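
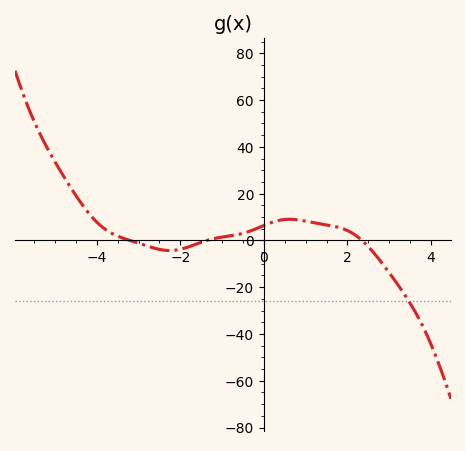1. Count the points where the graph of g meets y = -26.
1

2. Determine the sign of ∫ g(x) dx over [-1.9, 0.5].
positive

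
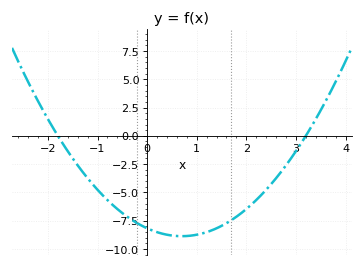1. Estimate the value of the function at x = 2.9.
-2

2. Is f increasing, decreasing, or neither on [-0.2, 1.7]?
neither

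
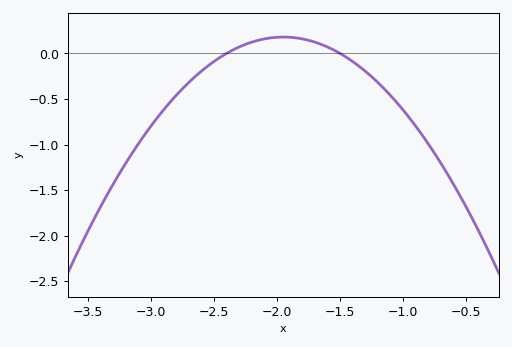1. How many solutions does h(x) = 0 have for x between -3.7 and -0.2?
2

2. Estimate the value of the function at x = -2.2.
0.125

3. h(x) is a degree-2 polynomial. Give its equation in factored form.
y = -0.89(x + 2.4)(x + 1.5)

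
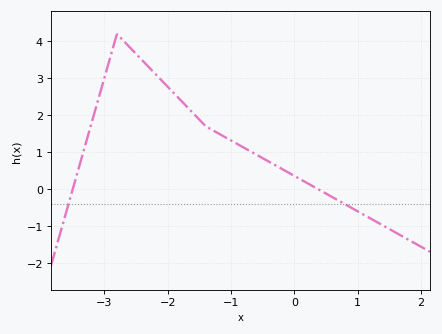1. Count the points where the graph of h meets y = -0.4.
2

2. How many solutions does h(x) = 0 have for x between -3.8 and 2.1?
2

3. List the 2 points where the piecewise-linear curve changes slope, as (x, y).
(-2.8, 4.2); (-1.4, 1.7)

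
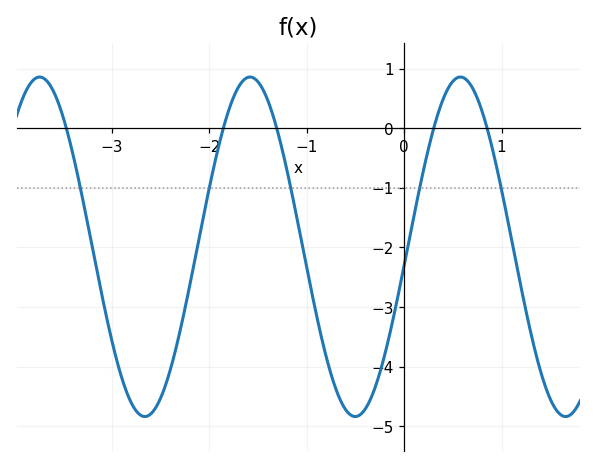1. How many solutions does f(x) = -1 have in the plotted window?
5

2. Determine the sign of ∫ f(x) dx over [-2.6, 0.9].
negative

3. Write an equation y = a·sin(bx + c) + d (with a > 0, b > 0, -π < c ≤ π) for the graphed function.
y = 2.85sin(2.91x - 0.11) - 1.99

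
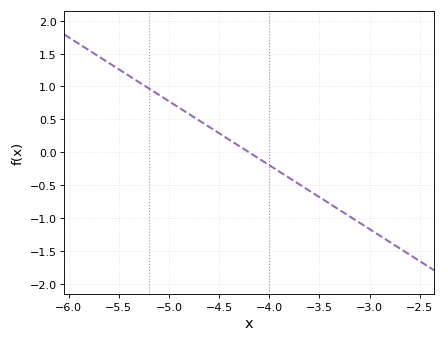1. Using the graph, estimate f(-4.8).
0.6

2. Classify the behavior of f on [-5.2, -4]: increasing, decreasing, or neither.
decreasing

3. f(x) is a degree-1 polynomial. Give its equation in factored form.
y = -0.97(x + 4.2)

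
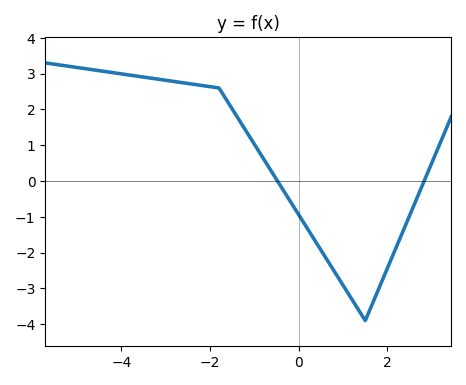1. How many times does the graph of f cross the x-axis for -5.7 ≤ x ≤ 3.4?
2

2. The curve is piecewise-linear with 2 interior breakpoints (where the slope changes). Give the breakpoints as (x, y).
(-1.8, 2.6); (1.5, -3.9)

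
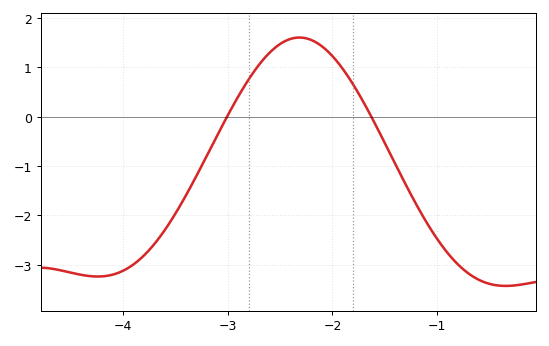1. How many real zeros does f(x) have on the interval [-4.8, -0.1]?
2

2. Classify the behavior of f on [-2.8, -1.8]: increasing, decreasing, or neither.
neither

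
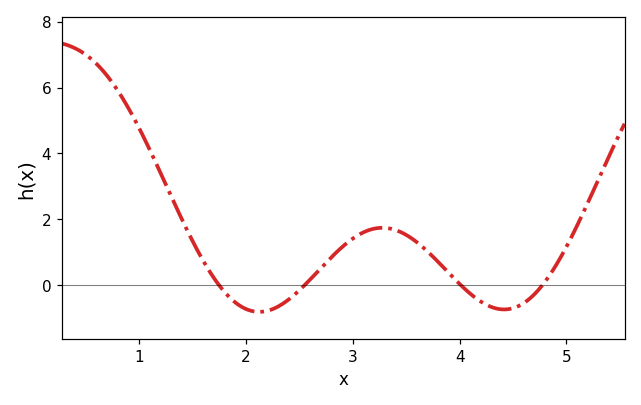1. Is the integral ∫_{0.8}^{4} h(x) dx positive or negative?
positive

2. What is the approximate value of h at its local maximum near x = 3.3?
1.75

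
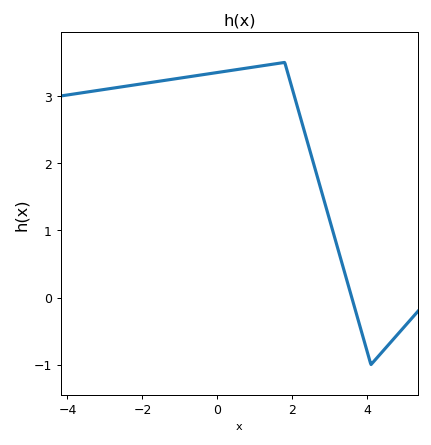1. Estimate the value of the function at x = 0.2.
3.4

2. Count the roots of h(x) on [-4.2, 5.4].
1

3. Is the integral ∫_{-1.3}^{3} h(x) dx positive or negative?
positive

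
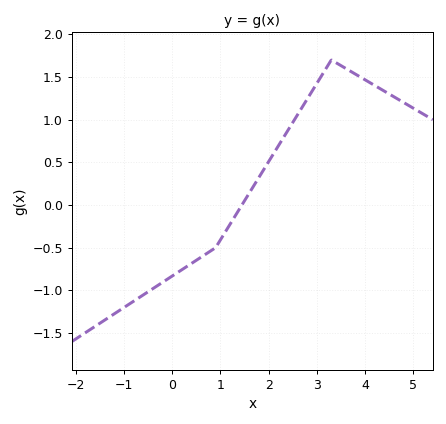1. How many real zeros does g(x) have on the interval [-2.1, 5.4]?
1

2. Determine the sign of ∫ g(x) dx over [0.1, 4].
positive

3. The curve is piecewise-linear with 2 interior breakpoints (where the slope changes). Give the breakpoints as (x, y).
(0.9, -0.5); (3.3, 1.7)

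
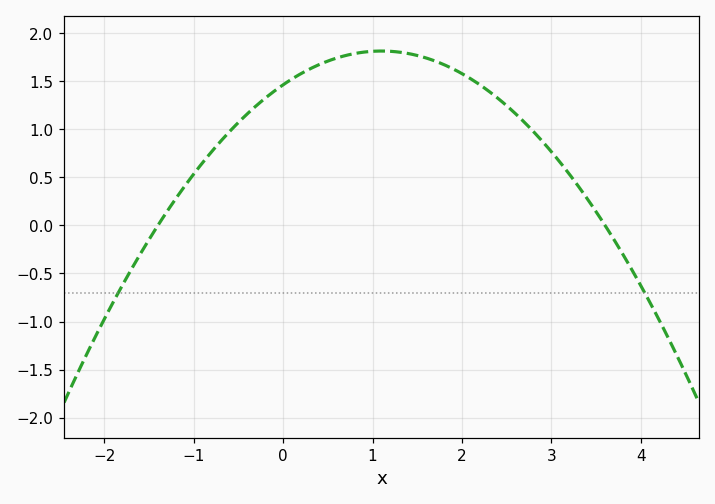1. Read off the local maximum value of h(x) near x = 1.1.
1.81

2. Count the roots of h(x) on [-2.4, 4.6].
2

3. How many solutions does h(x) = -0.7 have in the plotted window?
2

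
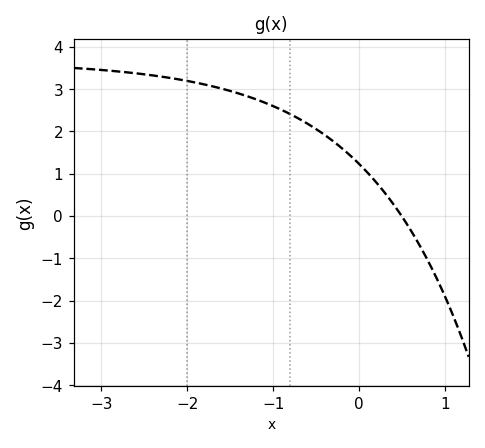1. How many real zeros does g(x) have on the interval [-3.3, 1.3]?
1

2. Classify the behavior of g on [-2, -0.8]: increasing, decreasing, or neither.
decreasing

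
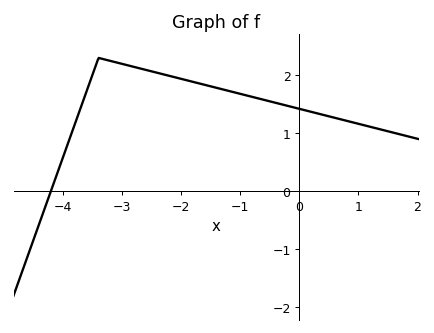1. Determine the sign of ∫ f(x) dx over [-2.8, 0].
positive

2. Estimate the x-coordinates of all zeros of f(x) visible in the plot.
-4.21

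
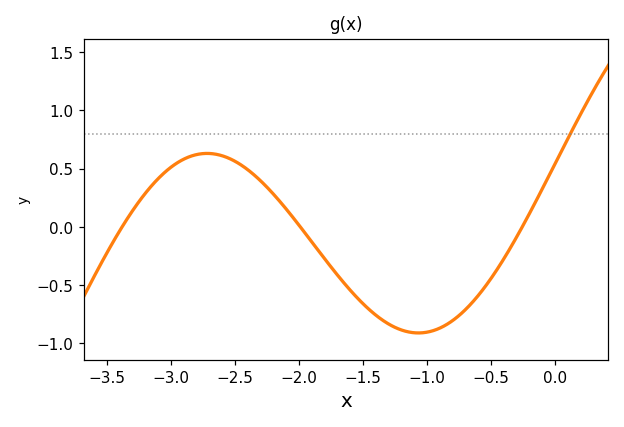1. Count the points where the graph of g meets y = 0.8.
1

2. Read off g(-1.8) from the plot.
-0.275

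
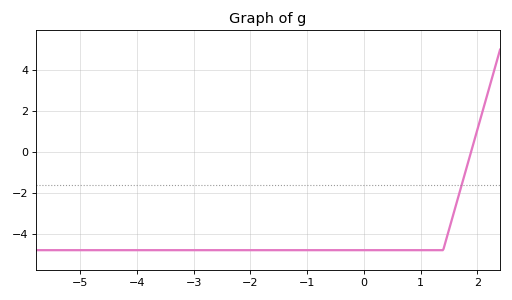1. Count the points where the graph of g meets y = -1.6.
1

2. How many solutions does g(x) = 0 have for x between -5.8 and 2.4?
1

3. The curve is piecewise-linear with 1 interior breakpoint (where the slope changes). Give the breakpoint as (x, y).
(1.4, -4.8)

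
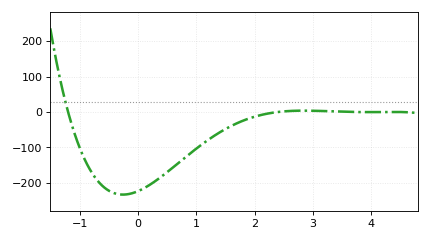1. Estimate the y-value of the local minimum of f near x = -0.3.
-230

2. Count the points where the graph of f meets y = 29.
1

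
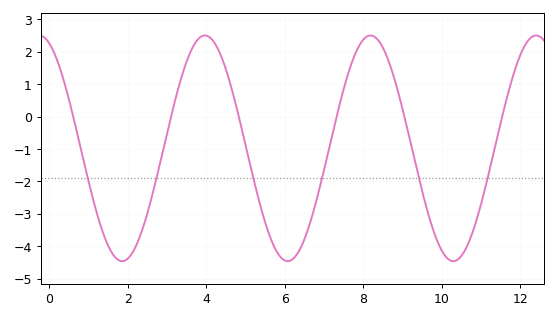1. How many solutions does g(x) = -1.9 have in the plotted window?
6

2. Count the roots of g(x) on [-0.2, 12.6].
6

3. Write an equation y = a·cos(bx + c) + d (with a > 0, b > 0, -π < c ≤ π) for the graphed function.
y = 3.48cos(1.49x + 0.37) - 0.98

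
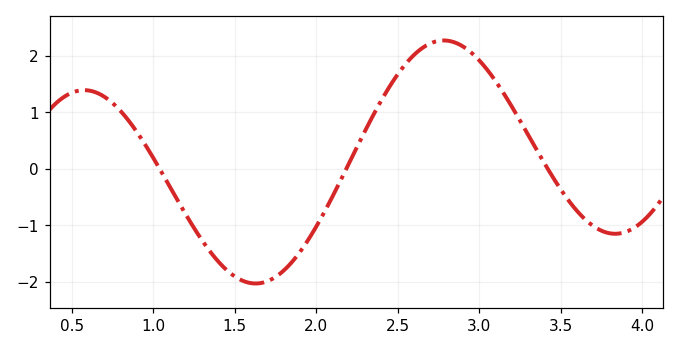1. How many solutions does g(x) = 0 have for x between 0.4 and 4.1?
3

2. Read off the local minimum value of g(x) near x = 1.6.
-2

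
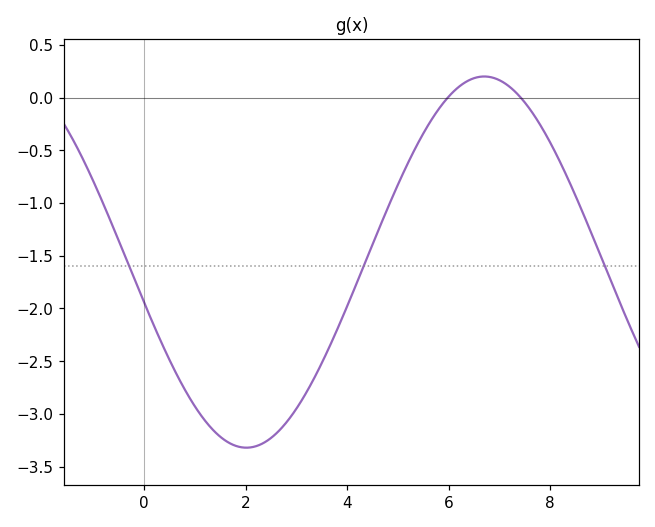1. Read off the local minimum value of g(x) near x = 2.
-3.32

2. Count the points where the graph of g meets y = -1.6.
3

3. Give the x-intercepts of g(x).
5.98, 7.42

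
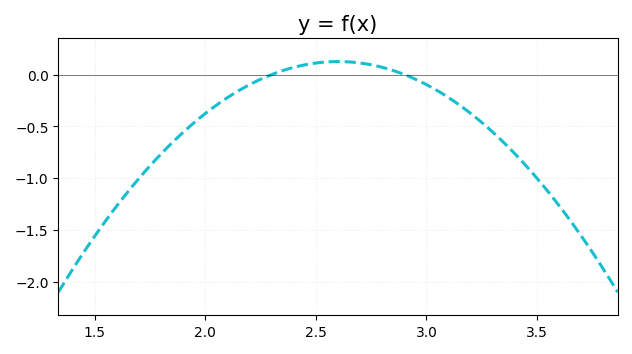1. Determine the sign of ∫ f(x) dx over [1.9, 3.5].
negative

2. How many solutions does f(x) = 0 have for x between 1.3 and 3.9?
2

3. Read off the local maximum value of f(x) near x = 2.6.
0.125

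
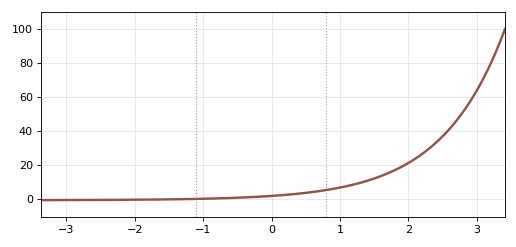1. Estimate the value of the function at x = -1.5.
0.047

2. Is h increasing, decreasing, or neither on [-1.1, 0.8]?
increasing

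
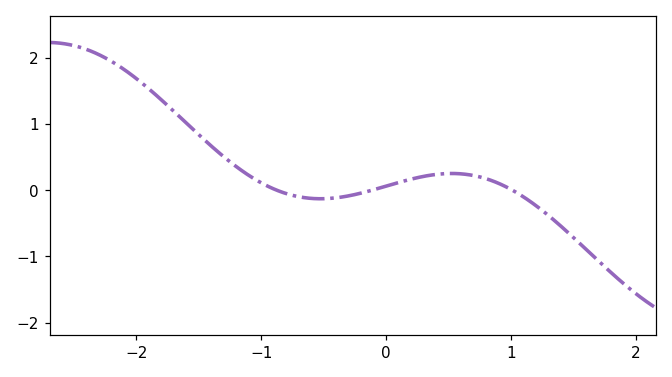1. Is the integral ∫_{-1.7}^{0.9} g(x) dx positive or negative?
positive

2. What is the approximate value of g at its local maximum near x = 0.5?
0.3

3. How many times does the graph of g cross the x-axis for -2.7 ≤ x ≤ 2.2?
3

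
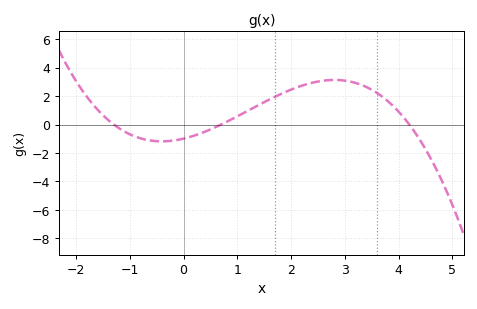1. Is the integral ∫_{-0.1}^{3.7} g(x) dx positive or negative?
positive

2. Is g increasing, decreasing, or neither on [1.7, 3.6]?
neither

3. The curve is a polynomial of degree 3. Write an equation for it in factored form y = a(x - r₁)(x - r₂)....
y = -0.26(x + 1.3)(x - 0.7)(x - 4.2)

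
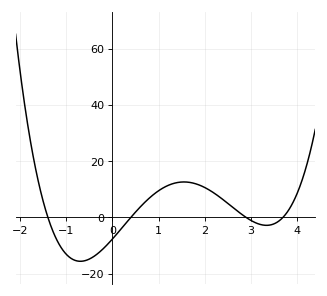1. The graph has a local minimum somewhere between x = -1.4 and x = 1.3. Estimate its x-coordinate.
-0.697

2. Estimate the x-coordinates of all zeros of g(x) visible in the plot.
-1.4, 0.4, 2.9, 3.7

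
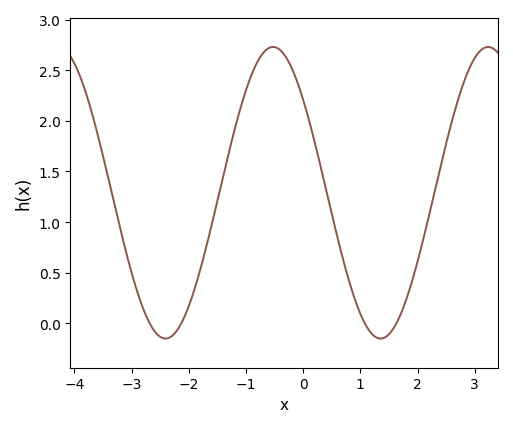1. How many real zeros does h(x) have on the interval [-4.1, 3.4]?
4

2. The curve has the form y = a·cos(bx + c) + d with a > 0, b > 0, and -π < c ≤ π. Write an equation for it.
y = 1.44cos(1.67x + 0.88) + 1.29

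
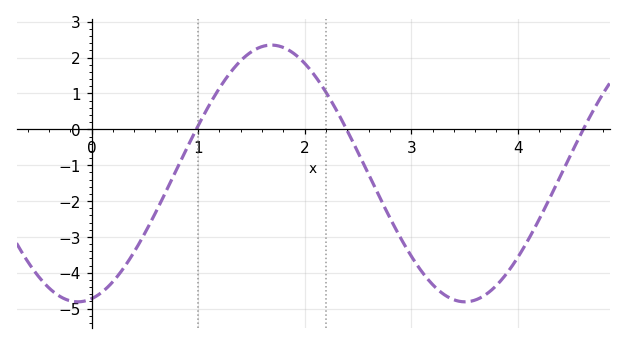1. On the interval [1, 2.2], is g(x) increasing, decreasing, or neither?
neither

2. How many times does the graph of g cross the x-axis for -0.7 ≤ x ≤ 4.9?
3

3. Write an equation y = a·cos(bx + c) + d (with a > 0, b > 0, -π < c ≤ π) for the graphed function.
y = 3.58cos(1.73x - 2.92) - 1.23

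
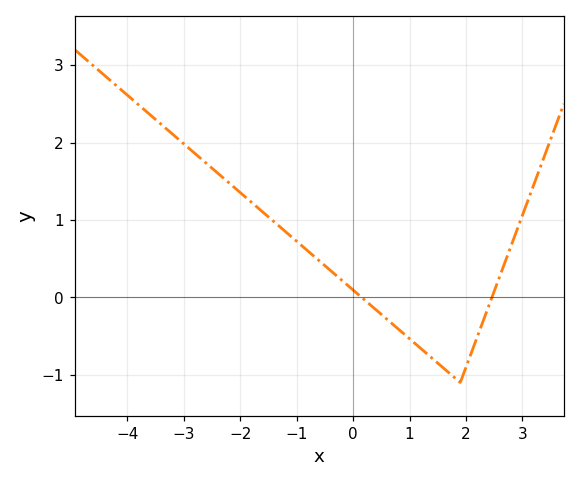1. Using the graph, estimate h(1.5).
-0.8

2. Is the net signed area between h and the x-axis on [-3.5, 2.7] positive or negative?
positive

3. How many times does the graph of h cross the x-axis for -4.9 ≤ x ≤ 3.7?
2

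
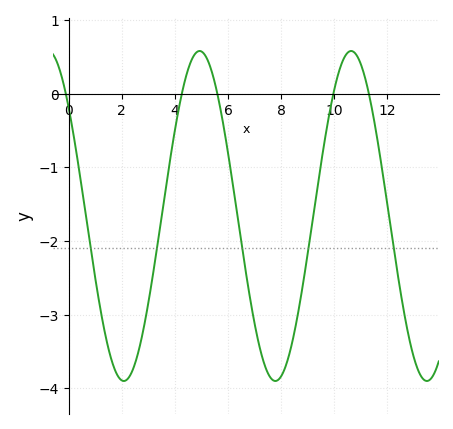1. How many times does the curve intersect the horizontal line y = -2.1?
5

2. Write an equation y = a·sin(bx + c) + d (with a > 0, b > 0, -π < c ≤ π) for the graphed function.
y = 2.24sin(1.1x + 2.4) - 1.66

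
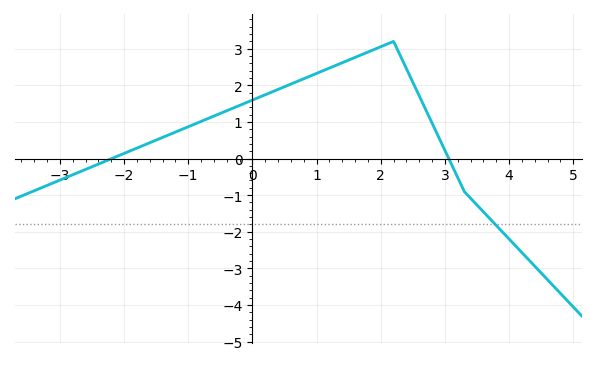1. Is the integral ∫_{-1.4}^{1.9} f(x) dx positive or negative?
positive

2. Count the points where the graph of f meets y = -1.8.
1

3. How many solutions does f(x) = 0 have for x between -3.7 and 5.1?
2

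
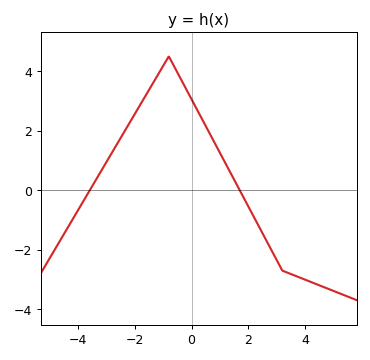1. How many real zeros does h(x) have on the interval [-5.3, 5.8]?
2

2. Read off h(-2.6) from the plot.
1.6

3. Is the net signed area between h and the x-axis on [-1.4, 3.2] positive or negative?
positive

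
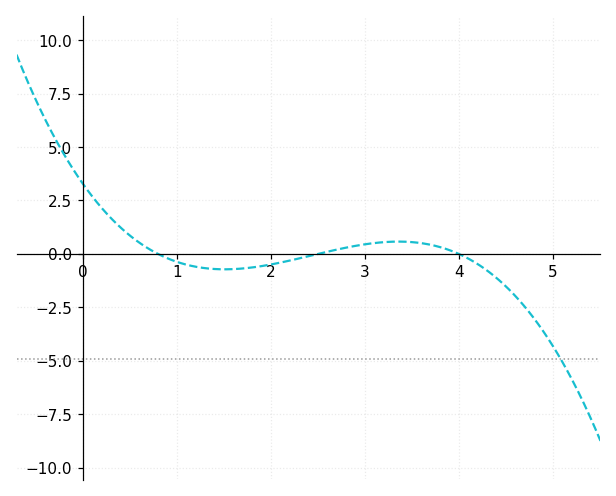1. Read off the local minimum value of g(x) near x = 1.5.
-0.718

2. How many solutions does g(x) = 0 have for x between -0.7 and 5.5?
3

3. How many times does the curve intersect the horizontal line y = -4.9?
1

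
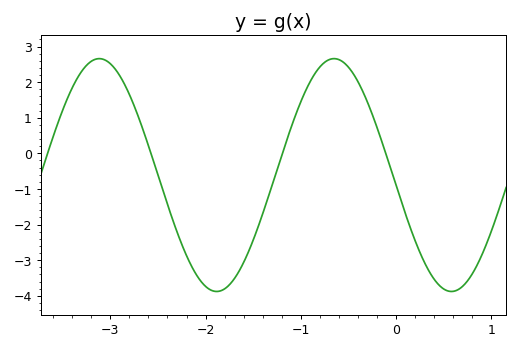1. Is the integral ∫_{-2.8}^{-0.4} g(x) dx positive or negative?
negative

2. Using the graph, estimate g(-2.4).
-1.4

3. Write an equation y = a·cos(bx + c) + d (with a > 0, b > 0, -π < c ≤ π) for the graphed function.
y = 3.27cos(2.5x + 1.7) - 0.61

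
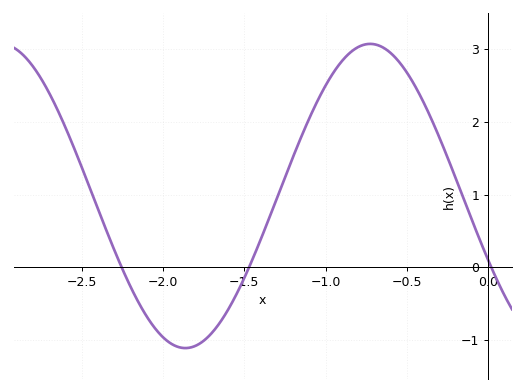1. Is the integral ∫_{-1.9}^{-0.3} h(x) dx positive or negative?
positive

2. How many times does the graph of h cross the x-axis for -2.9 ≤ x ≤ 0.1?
3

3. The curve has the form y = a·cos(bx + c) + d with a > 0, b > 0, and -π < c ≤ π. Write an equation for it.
y = 2.09cos(2.76x + 2) + 0.98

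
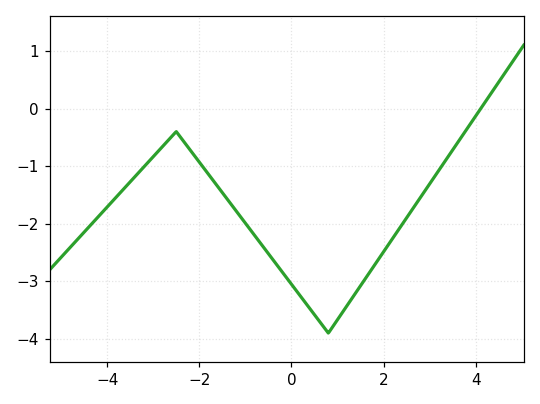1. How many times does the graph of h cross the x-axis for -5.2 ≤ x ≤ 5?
1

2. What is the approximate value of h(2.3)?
-2.13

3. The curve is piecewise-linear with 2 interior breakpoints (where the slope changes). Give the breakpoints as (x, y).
(-2.5, -0.4); (0.8, -3.9)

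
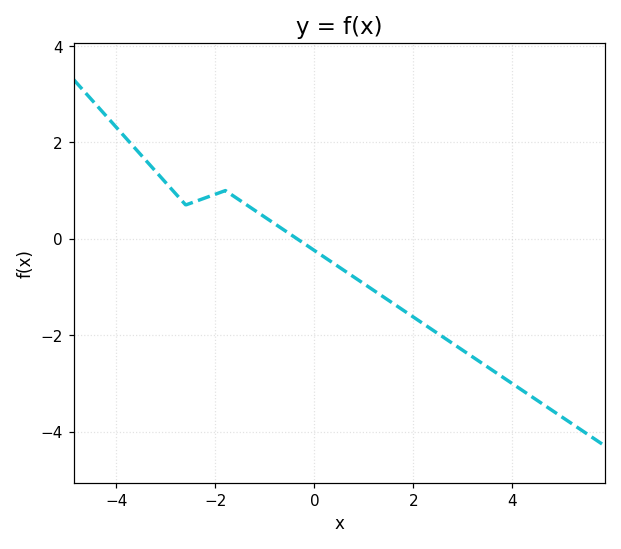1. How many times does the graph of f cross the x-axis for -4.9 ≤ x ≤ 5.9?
1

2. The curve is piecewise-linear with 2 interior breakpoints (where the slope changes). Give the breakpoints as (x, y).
(-2.6, 0.7); (-1.8, 1)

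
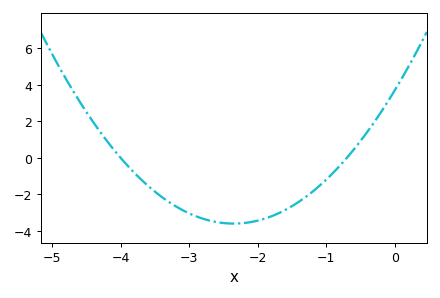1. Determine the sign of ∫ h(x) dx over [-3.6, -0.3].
negative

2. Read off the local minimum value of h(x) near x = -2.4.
-3.6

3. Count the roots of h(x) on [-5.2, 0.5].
2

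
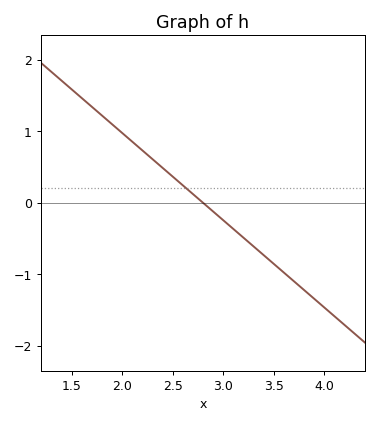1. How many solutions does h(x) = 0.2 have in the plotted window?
1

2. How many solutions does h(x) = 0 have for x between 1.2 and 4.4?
1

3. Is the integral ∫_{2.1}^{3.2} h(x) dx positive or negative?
positive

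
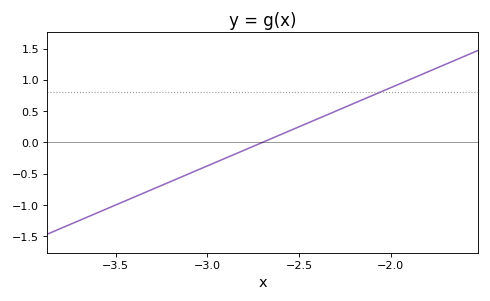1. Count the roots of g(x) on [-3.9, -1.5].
1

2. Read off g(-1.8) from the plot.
1.12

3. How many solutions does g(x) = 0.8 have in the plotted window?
1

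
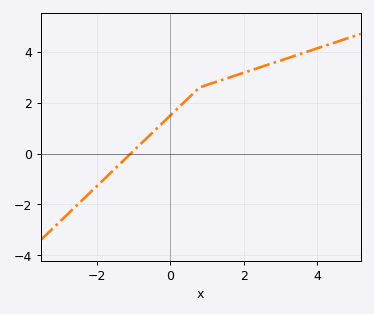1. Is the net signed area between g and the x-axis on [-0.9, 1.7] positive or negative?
positive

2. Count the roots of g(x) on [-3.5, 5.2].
1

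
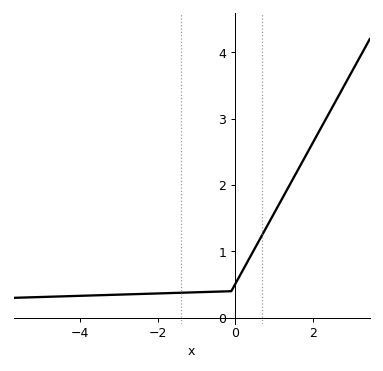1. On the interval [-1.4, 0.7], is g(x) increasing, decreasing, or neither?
increasing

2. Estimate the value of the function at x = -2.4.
0.4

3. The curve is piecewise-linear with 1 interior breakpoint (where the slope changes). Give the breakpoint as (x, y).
(-0.1, 0.4)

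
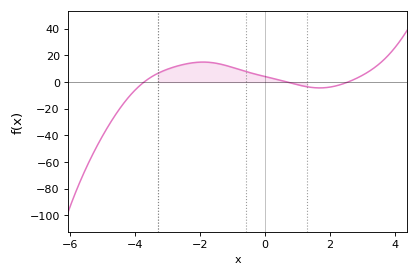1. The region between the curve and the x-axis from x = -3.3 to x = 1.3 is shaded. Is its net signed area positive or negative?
positive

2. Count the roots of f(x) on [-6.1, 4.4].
3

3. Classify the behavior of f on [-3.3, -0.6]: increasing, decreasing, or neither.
neither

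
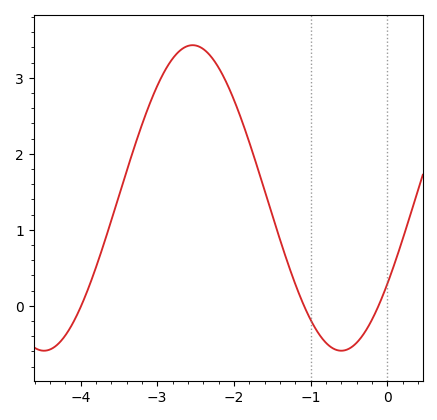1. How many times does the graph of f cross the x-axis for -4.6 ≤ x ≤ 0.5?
3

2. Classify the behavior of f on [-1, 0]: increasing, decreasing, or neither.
neither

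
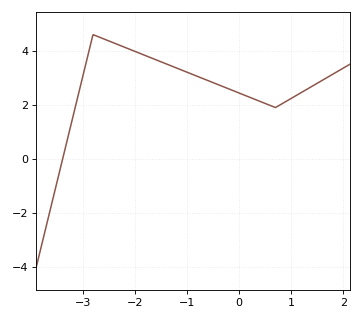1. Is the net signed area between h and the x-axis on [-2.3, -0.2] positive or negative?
positive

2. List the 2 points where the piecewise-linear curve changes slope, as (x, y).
(-2.8, 4.6); (0.7, 1.9)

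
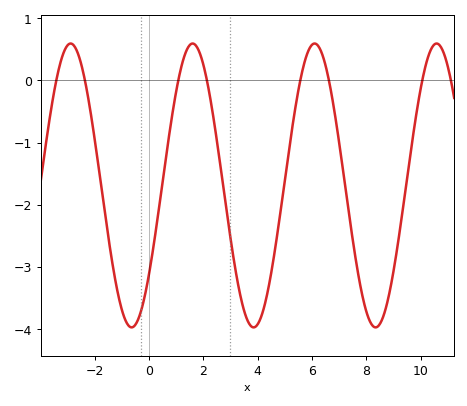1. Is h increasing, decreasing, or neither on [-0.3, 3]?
neither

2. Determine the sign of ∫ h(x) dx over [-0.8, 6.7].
negative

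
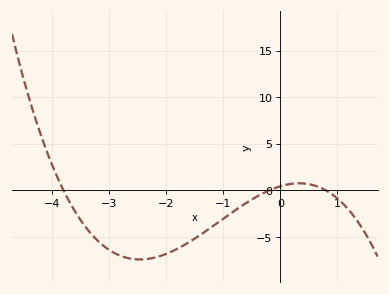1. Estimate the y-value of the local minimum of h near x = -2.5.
-7.4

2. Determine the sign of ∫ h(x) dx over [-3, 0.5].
negative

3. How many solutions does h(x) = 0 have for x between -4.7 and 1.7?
3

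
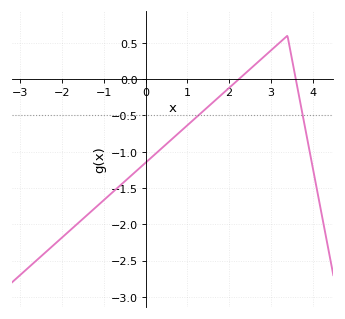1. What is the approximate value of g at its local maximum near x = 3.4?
0.599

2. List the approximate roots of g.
2.24, 3.6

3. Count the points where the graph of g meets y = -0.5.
2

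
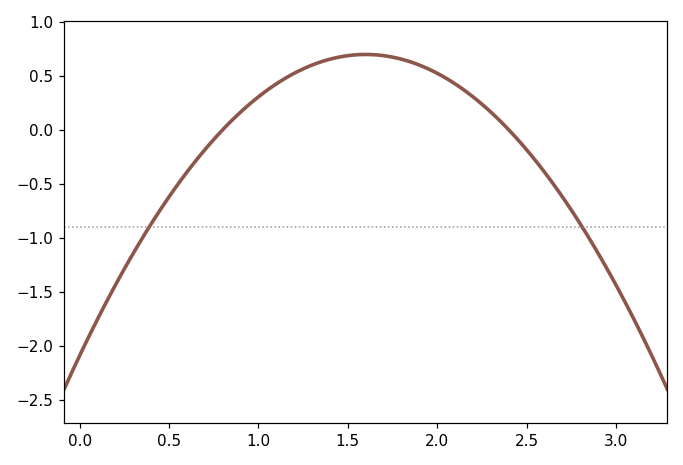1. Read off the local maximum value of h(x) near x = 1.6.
0.698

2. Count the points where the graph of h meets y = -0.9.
2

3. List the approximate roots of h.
0.8, 2.4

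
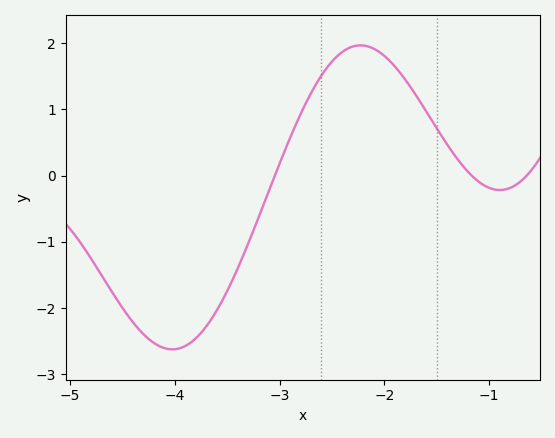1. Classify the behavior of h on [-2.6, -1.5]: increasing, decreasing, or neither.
neither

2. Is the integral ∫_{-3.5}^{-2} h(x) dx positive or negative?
positive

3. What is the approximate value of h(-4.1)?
-2.6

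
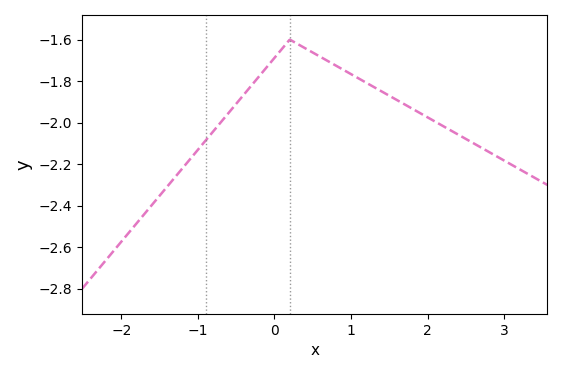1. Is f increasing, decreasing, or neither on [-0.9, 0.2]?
increasing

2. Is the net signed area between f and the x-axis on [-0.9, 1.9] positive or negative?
negative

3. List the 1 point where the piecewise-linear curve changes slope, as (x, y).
(0.2, -1.6)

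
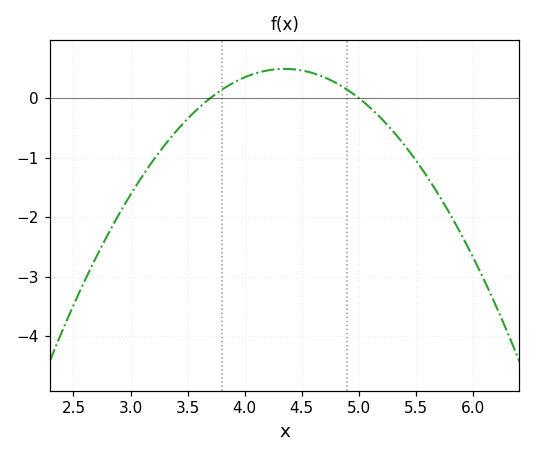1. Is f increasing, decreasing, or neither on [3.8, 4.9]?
neither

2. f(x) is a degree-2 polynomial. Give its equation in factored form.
y = -1.16(x - 3.7)(x - 5)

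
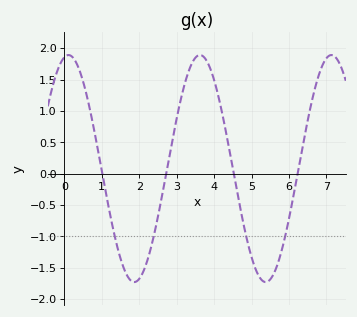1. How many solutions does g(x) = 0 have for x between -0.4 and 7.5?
4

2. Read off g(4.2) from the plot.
1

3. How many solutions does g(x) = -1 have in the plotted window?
4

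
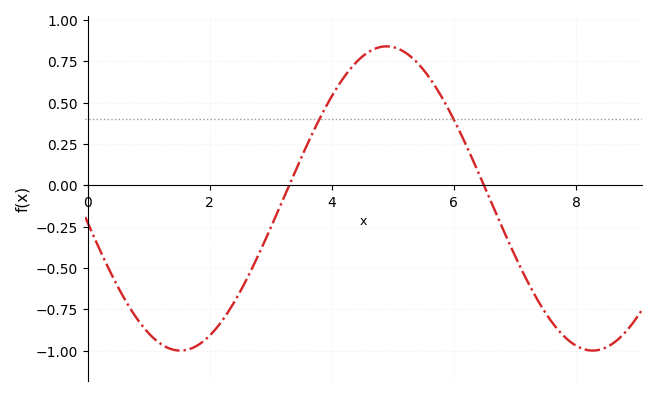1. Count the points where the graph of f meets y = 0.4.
2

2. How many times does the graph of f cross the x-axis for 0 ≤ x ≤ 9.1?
2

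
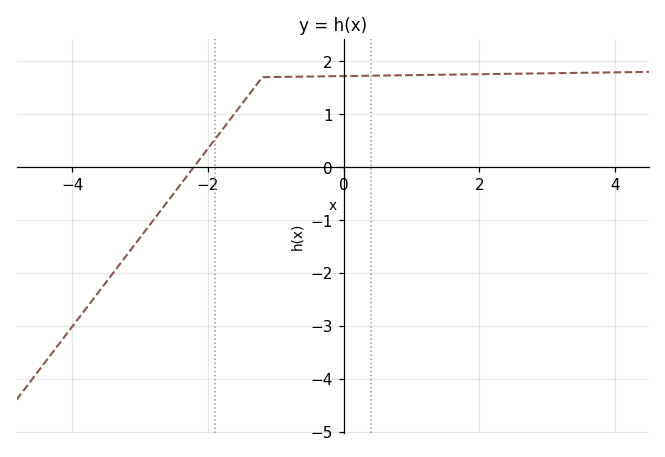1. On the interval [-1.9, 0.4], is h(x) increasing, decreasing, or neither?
increasing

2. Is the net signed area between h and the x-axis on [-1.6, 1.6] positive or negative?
positive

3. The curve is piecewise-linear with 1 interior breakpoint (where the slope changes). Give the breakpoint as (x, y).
(-1.2, 1.7)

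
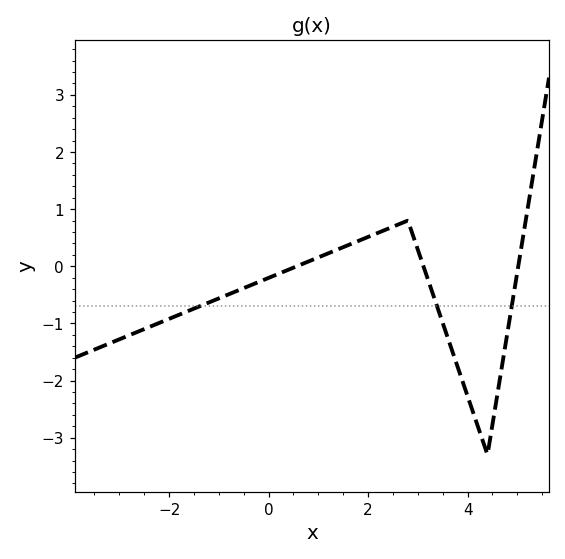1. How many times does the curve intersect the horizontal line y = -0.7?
3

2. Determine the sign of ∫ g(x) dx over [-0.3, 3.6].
positive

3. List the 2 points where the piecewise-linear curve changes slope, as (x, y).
(2.8, 0.8); (4.4, -3.3)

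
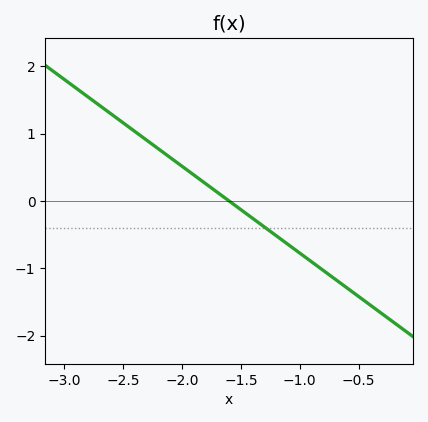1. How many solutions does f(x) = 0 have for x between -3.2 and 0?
1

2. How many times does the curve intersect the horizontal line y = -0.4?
1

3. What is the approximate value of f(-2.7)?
1.42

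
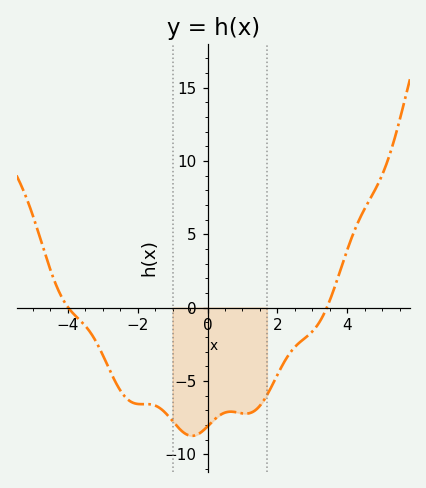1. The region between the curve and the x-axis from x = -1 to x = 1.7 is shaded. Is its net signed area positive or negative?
negative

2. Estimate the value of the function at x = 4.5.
6.5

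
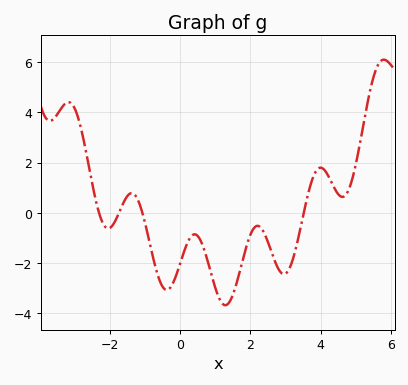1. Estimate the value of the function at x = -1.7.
0.13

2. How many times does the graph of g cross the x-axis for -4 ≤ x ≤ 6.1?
4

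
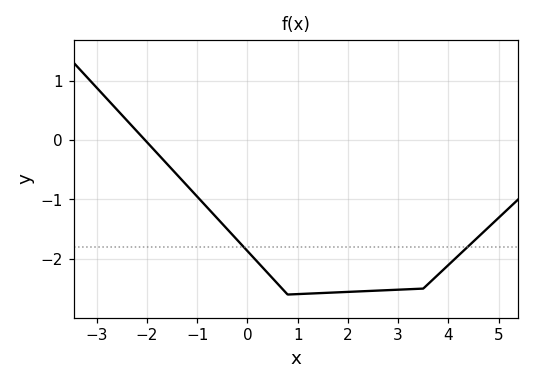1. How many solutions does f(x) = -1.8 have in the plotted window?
2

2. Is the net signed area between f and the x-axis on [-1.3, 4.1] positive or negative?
negative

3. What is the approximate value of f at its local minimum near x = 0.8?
-2.6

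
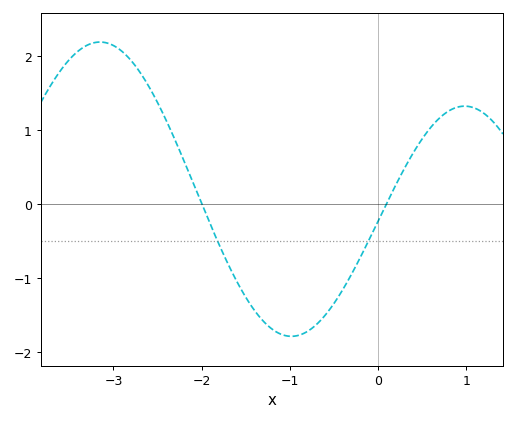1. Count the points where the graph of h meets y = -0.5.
2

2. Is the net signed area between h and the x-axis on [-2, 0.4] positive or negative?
negative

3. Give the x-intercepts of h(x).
-2, 0.093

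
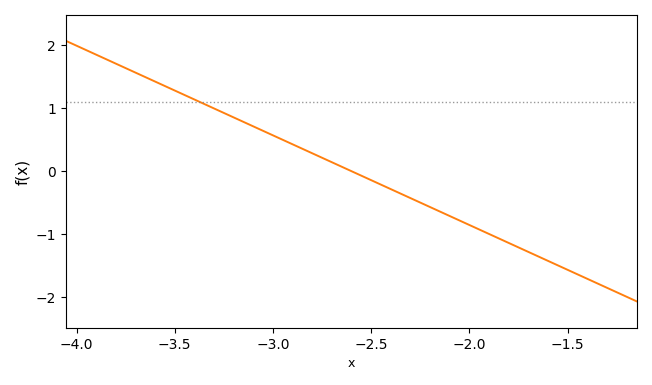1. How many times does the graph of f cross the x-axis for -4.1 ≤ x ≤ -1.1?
1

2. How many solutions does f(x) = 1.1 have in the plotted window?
1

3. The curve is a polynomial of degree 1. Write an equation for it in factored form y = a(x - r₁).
y = -1.42(x + 2.6)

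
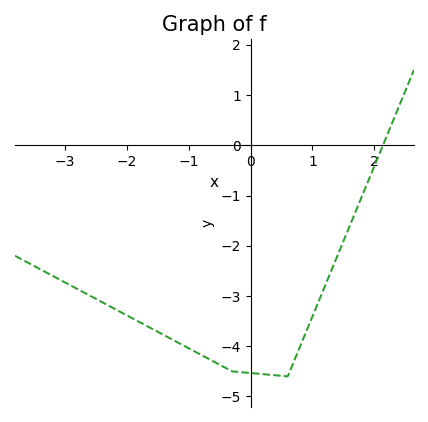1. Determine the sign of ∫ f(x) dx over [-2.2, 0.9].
negative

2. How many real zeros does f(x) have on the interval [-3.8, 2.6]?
1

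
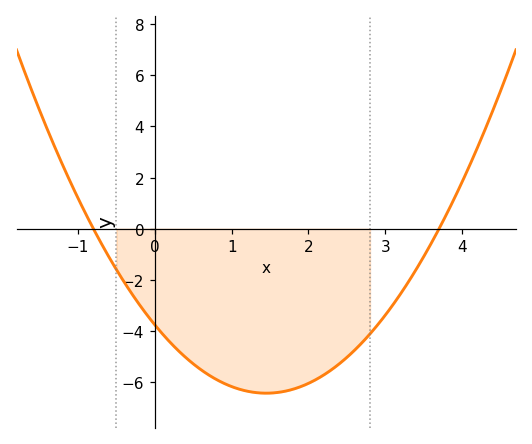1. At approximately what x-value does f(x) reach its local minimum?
1.45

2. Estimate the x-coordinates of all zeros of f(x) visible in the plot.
-0.8, 3.7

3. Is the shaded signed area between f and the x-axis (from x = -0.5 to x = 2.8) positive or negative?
negative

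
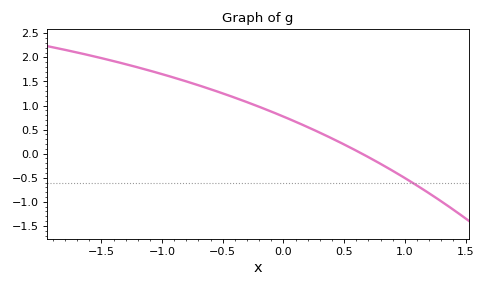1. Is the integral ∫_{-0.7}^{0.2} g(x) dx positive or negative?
positive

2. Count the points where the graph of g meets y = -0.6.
1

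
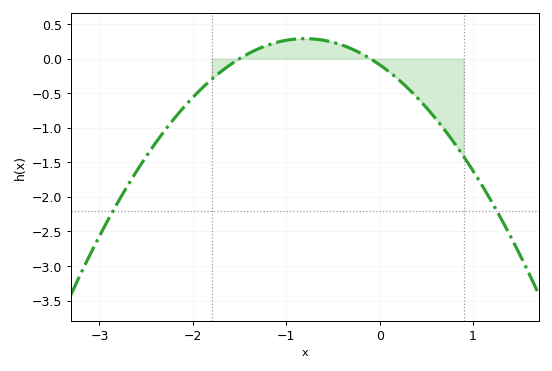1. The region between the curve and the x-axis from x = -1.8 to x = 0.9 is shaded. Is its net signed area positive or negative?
negative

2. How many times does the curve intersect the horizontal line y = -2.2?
2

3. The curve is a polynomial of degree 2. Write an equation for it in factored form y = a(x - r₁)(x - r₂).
y = -0.59(x + 1.5)(x + 0.1)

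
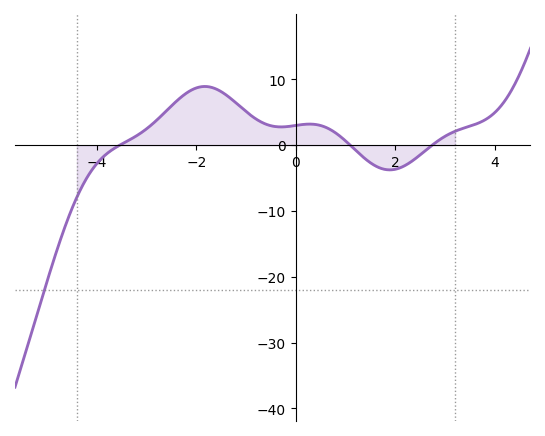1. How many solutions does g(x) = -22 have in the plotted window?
1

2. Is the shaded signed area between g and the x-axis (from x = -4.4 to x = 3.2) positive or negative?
positive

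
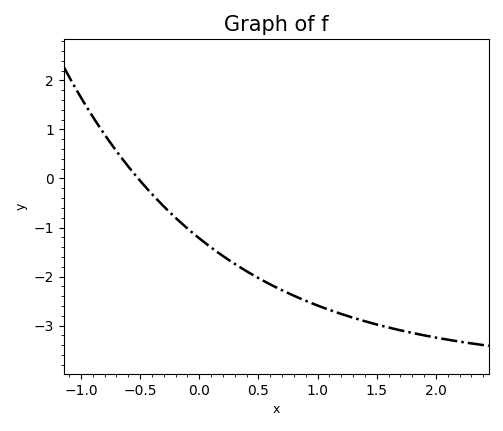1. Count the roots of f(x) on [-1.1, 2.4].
1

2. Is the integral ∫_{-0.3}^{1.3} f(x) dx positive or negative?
negative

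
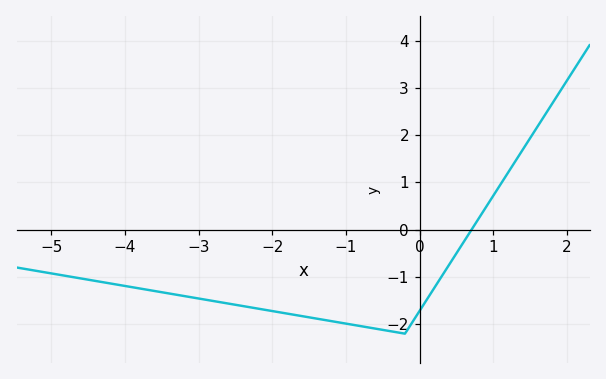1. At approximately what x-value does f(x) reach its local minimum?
-0.2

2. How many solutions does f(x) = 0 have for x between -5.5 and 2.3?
1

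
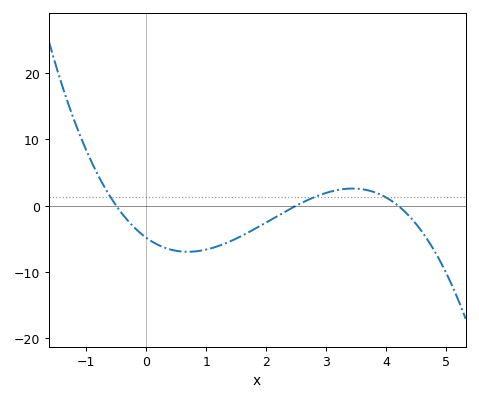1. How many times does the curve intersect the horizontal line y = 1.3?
3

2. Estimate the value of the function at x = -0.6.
1.37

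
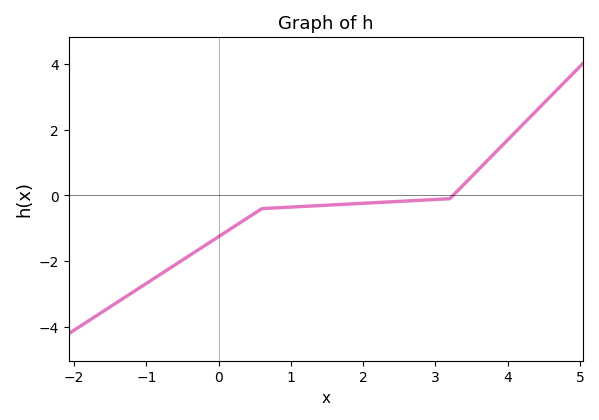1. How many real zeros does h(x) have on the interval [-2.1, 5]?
1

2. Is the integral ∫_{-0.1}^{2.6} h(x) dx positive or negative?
negative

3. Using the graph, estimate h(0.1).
-1.2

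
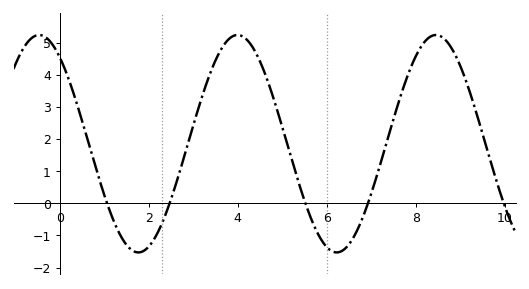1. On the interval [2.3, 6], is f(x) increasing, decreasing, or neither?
neither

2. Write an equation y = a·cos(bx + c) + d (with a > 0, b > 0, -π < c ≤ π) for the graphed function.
y = 3.39cos(1.4x + 0.65) + 1.86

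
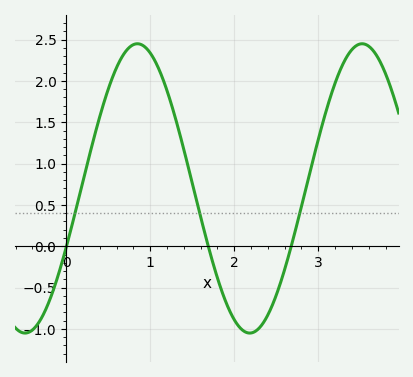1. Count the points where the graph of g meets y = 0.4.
3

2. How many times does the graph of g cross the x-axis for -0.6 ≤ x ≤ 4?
3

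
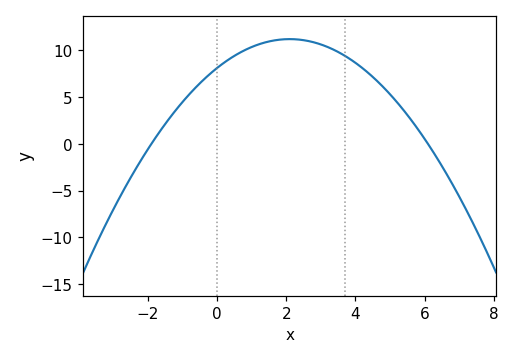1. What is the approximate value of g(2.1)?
11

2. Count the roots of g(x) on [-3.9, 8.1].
2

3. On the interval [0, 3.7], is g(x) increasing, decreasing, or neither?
neither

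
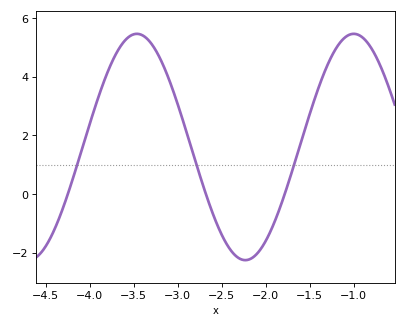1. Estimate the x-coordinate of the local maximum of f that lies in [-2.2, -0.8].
-0.999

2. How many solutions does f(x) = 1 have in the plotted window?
3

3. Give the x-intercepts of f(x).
-4.25, -2.68, -1.78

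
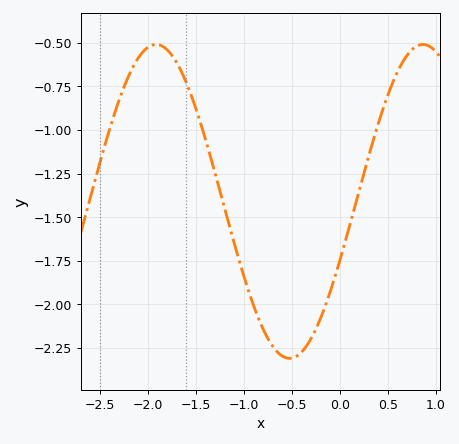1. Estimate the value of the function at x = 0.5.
-0.8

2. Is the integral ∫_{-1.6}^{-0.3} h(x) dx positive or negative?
negative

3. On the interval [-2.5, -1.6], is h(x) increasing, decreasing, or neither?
neither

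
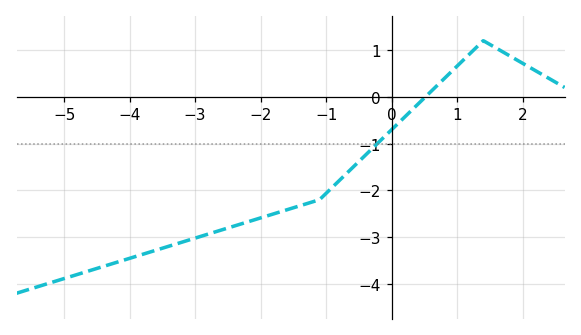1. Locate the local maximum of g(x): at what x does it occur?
1.4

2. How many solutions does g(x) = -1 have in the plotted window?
1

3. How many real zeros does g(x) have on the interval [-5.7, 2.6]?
1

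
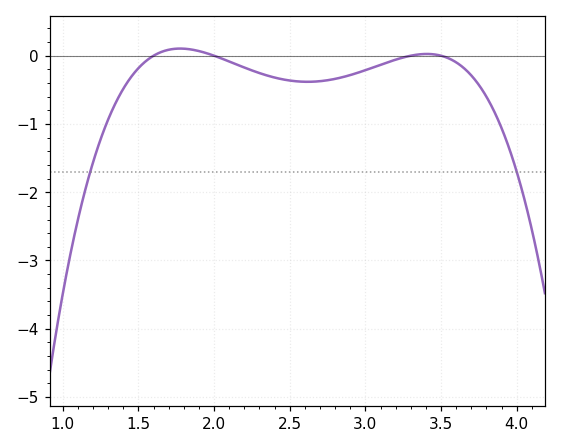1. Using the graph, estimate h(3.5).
0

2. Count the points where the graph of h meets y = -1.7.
2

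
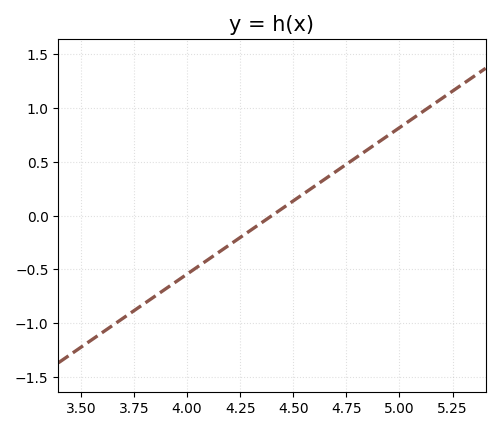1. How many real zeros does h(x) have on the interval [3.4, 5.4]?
1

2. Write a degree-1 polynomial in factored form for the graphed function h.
y = 1.36(x - 4.4)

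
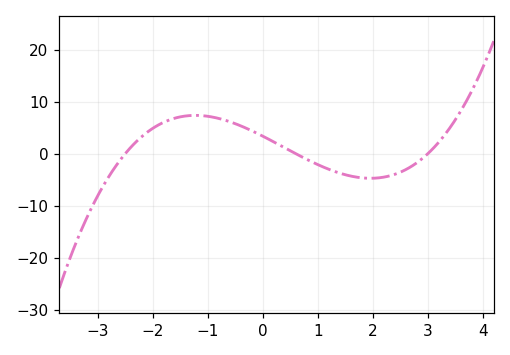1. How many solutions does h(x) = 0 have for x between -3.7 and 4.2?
3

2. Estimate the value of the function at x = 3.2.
2.22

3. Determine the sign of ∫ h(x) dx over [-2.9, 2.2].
positive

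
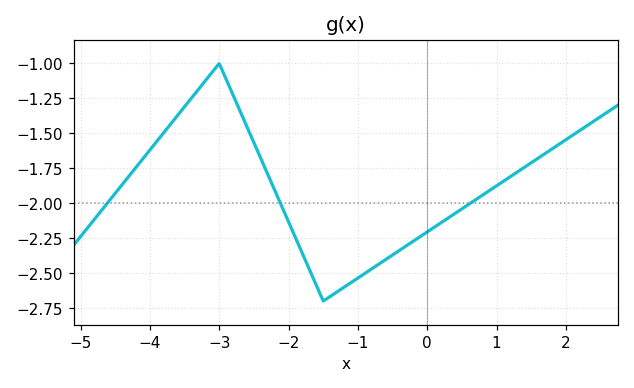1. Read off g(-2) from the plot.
-2.14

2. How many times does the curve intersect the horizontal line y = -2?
3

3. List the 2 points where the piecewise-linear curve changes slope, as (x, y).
(-3, -1); (-1.5, -2.7)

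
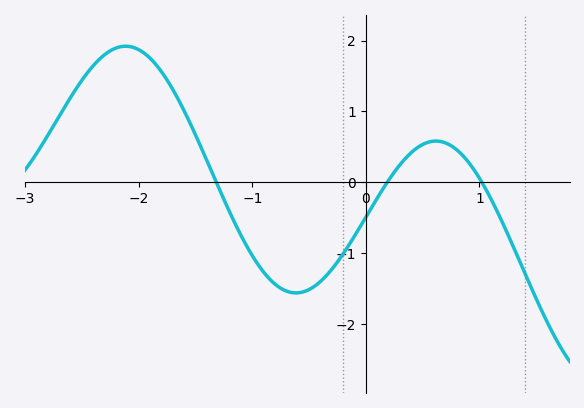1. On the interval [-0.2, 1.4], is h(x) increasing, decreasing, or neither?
neither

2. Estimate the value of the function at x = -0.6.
-1.6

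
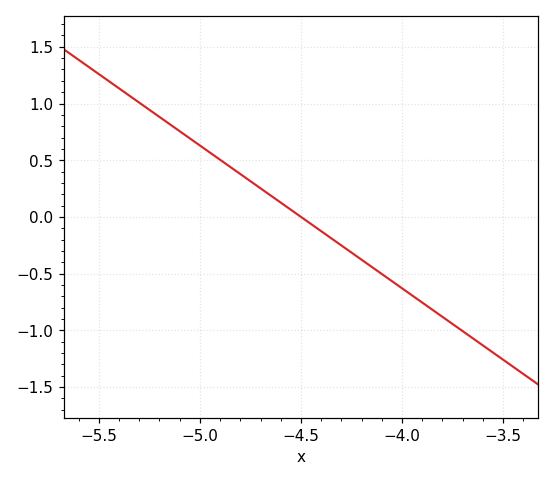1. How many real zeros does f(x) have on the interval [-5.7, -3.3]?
1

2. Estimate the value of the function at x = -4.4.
-0.15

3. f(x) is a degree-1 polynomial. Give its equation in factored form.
y = -1.26(x + 4.5)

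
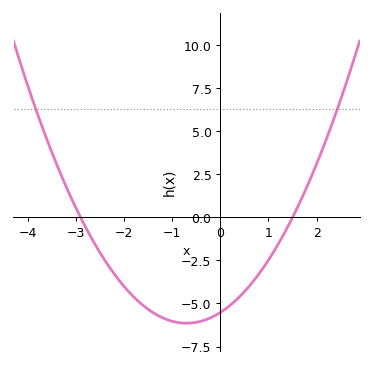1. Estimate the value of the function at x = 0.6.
-4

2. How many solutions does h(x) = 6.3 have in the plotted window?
2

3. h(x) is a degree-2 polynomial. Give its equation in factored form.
y = 1.27(x + 2.9)(x - 1.5)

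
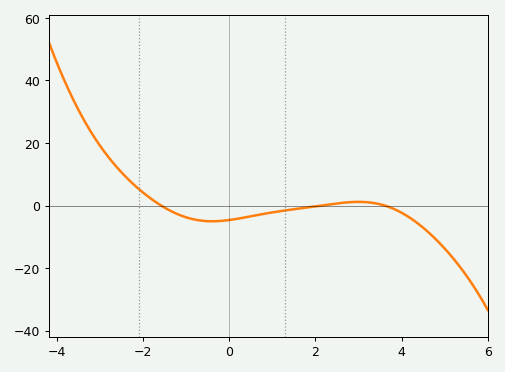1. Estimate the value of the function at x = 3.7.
0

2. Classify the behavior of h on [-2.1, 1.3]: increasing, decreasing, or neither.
neither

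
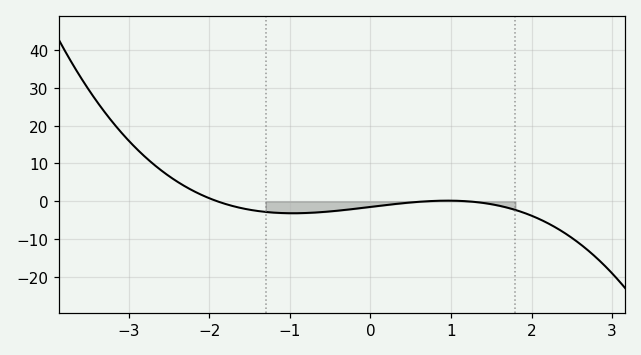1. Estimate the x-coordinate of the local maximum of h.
0.96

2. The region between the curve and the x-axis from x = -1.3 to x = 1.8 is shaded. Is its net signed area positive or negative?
negative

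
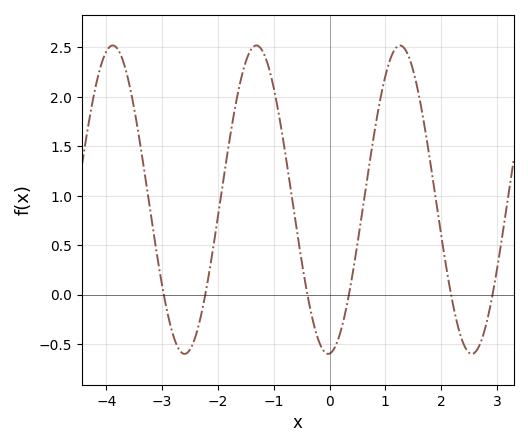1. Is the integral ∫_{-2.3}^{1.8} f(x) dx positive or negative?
positive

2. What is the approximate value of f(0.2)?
-0.372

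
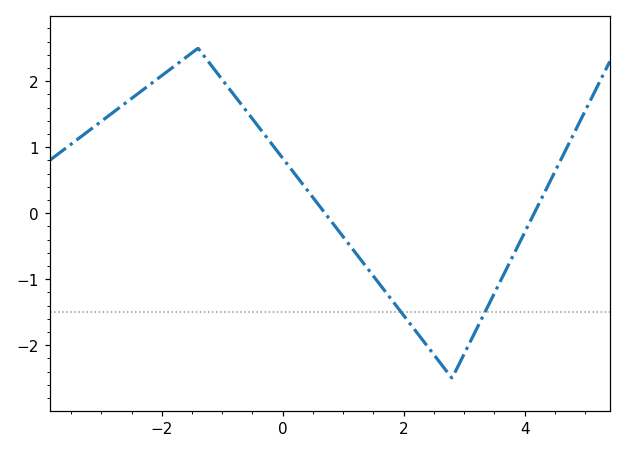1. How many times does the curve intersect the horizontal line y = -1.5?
2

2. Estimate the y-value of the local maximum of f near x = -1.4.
2.5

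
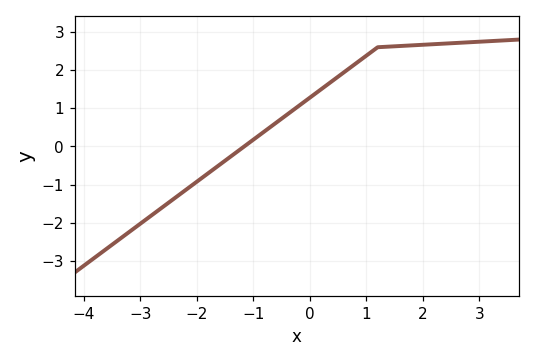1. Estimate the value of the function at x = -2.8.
-1.8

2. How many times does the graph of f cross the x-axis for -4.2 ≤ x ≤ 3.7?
1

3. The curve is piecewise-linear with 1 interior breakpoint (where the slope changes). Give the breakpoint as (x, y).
(1.2, 2.6)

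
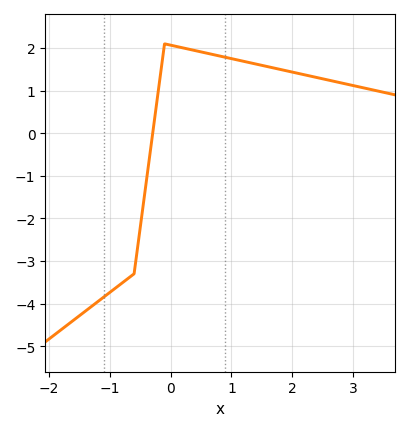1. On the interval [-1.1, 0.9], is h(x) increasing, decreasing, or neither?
neither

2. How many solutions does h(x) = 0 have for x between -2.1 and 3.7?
1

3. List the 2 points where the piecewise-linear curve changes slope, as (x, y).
(-0.6, -3.3); (-0.1, 2.1)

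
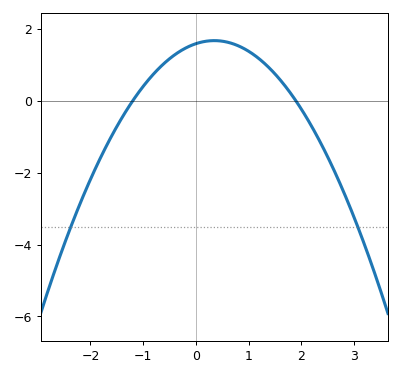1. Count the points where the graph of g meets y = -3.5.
2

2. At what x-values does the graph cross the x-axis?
-1.2, 1.9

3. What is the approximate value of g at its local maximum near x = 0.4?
1.68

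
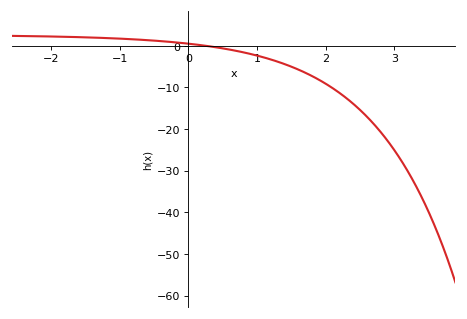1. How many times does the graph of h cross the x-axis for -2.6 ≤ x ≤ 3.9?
1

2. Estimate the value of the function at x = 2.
-9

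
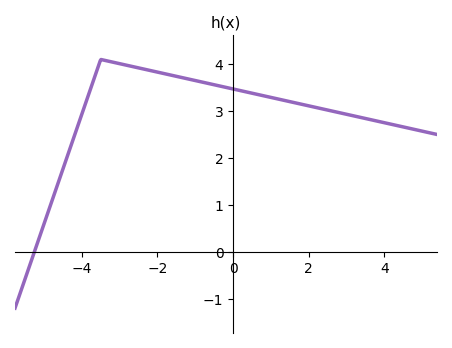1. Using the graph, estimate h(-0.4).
3.5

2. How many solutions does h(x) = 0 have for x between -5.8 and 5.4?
1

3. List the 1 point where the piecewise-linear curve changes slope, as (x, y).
(-3.5, 4.1)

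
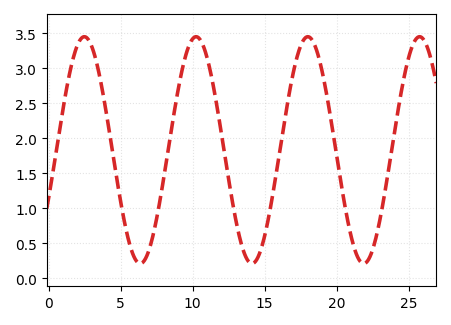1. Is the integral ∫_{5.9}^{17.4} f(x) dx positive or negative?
positive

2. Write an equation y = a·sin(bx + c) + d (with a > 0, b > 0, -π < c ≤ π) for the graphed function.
y = 1.62sin(0.81x - 0.442) + 1.83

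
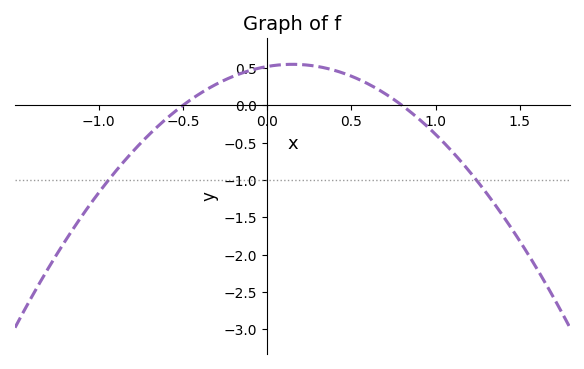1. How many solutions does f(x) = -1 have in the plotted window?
2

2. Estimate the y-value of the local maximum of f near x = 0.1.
0.549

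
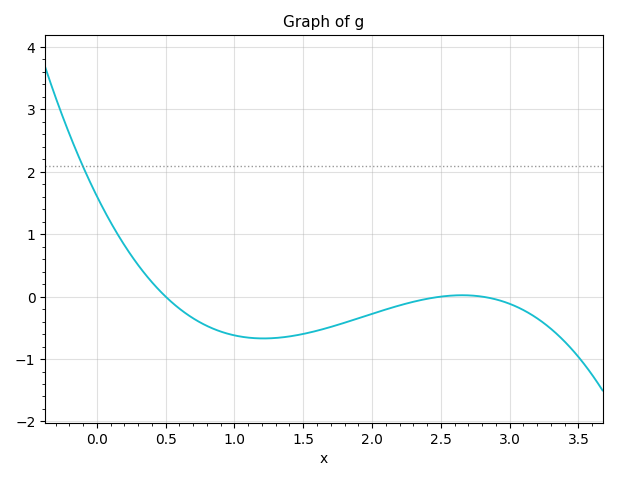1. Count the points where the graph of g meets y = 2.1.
1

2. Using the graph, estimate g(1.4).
-0.6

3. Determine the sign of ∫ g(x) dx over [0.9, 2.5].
negative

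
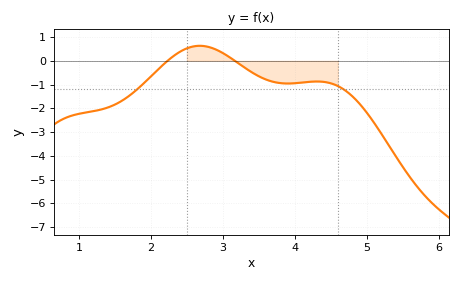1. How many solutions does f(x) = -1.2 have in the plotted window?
2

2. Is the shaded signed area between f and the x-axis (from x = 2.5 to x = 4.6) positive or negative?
negative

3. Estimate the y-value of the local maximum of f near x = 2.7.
0.6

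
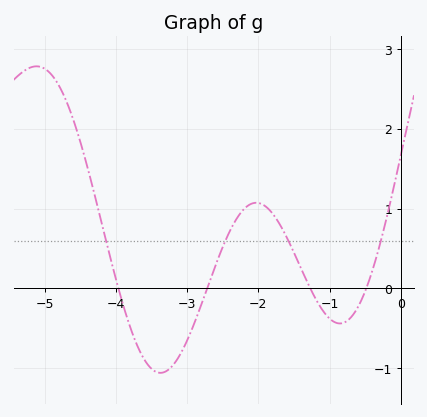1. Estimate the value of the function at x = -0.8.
-0.429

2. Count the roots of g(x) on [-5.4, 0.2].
4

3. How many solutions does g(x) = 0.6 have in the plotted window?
4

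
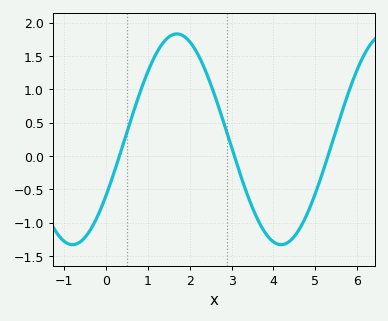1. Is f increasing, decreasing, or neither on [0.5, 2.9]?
neither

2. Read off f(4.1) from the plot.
-1.32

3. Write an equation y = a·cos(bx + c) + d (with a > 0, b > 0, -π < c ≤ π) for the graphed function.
y = 1.58cos(1.26x - 2.13) + 0.25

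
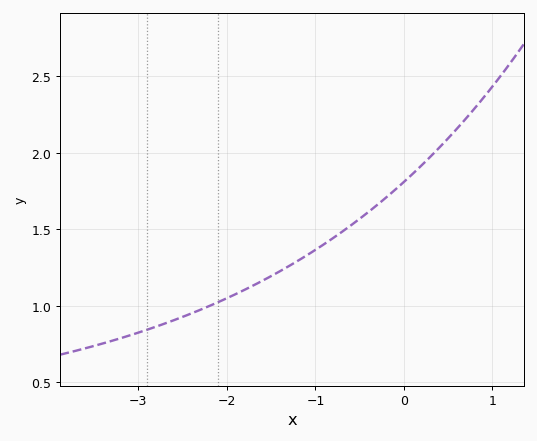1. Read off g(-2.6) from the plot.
0.9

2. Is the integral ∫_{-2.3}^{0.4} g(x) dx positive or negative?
positive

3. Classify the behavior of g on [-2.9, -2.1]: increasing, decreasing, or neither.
increasing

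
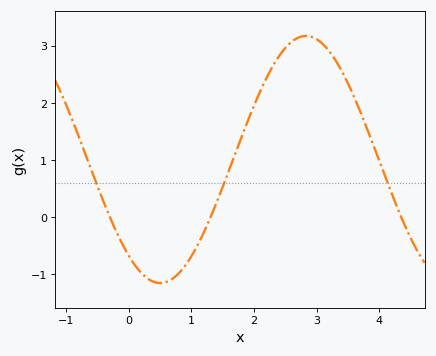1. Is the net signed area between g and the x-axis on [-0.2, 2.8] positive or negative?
positive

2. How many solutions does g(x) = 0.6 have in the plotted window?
3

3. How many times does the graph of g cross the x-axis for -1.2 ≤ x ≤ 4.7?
3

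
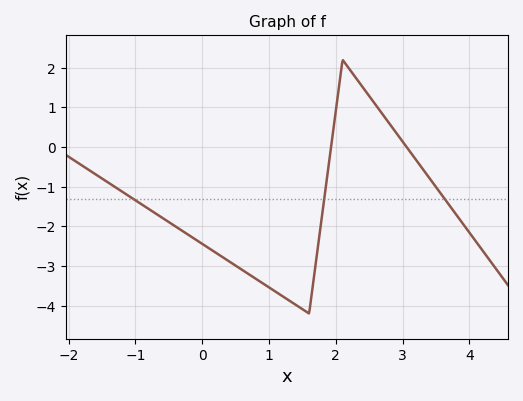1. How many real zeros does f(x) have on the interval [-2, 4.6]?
2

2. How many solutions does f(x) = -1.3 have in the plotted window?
3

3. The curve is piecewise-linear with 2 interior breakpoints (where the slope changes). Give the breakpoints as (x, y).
(1.6, -4.2); (2.1, 2.2)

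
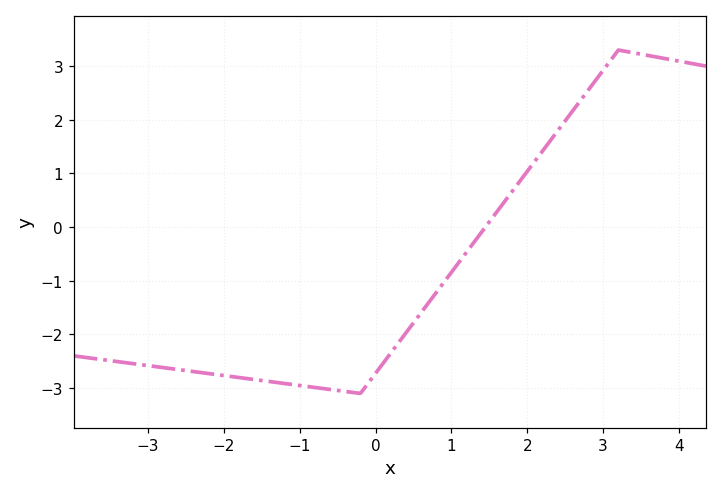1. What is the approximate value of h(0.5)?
-1.8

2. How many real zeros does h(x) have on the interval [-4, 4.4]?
1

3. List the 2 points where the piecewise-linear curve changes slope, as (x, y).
(-0.2, -3.1); (3.2, 3.3)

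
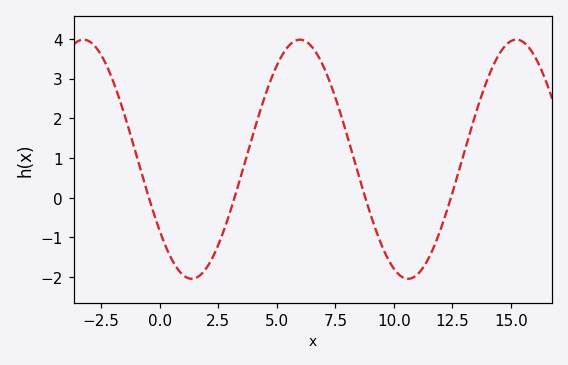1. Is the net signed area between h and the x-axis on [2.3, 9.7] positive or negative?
positive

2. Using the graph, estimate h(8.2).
1.17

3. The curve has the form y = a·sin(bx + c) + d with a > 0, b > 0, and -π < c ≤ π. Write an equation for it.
y = 3.01sin(0.68x - 2.5) + 0.97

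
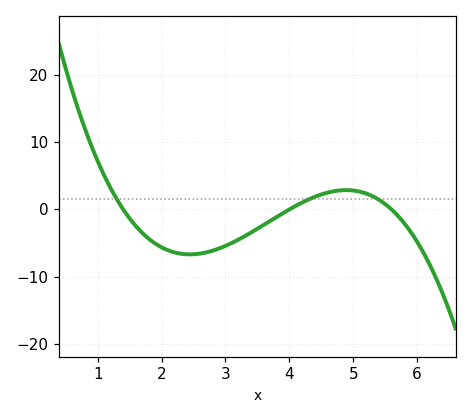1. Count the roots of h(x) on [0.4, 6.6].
3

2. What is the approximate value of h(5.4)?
1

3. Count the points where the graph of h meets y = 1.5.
3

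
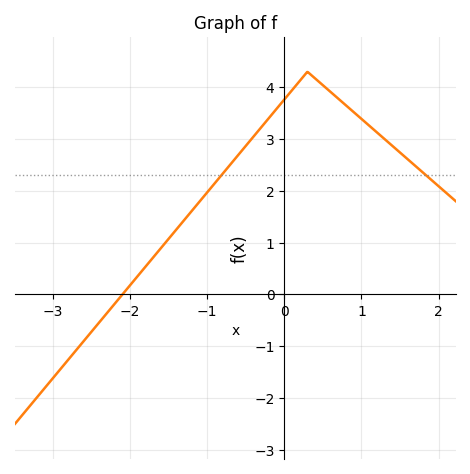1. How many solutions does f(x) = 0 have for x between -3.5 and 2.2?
1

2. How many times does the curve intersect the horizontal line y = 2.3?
2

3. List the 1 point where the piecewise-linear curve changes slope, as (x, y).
(0.3, 4.3)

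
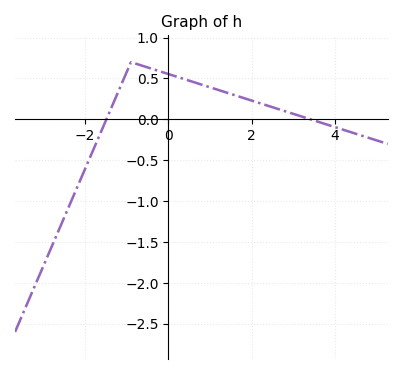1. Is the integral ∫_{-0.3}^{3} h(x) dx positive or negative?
positive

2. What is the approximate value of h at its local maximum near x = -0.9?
0.699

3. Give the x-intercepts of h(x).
-1.49, 3.42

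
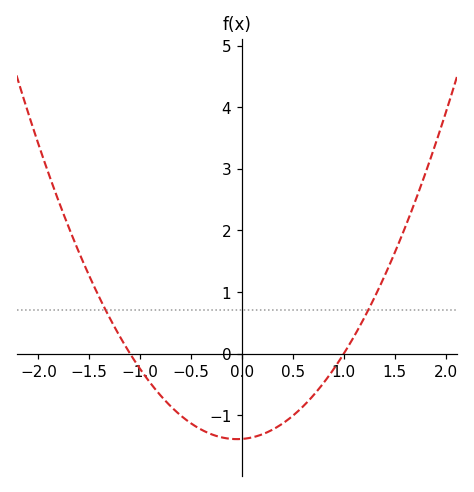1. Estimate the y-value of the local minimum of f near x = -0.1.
-1.39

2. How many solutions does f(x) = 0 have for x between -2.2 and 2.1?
2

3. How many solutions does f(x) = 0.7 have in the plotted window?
2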